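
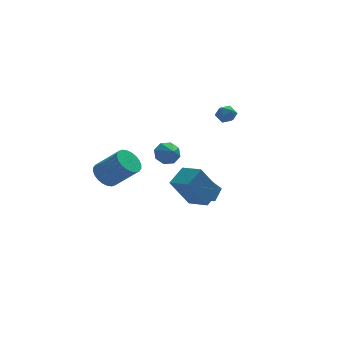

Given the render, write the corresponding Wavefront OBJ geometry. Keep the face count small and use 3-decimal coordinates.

v 1.963 -1.538 -0.609
v 1.171 -1.777 0.367
v 1.13 -0.494 -1.029
v 0.338 -0.733 -0.052
v 2.502 -0.867 -0.008
v 1.71 -1.106 0.969
v 1.669 0.177 -0.427
v 0.877 -0.062 0.549
v 0.799 -4.647 0.929
v -0.332 -4.833 2.783
v 0.004 -3.518 0.557
v -1.128 -3.705 2.411
v 1.708 -3.795 1.569
v 0.576 -3.982 3.423
v 0.912 -2.667 1.197
v -0.219 -2.853 3.051
v 0.394 4.236 0.472
v 1.165 4.527 0.681
v 0.586 3.284 1.088
v 0.706 4.709 1.105
v 0.065 4.614 1.158
v -0.384 4.297 0.809
v -0.377 3.945 0.262
v 0.082 3.763 -0.162
v 0.723 3.858 -0.215
v 1.172 4.174 0.135
v 3.546 4.314 3.875
v 4.163 4.32 3.513
v 3.517 3.16 3.807
v 4.134 3.166 3.445
v 4.123 3.347 4.137
v 4.142 4.06 4.179
v 3.538 3.42 3.141
v 3.557 4.133 3.183
v 4.158 3.767 3.06
v 4.52 3.722 3.675
v 3.16 3.758 3.645
v 3.522 3.713 4.26
v -3.748 1.87 0.345
v -3.056 2.42 0.027
v -1.779 1.641 1.457
v -2.472 1.09 1.775
v -3.209 2.637 0.281
v -1.932 1.857 1.711
v -3.443 2.736 0.544
v -2.166 1.957 1.975
v -3.725 2.704 0.778
v -2.448 1.924 2.208
v -4.009 2.544 0.945
v -2.732 1.765 2.376
v -4.254 2.282 1.021
v -2.977 1.503 2.452
v -4.423 1.957 0.994
v -3.146 1.178 2.425
v -4.488 1.619 0.868
v -3.211 0.84 2.299
v -4.441 1.319 0.663
v -3.164 0.54 2.093
v -4.288 1.103 0.409
v -3.011 0.323 1.839
v -4.054 1.003 0.145
v -2.777 0.224 1.576
v -3.772 1.036 -0.088
v -2.495 0.256 1.342
v -3.488 1.195 -0.256
v -2.211 0.416 1.175
v -3.243 1.457 -0.332
v -1.966 0.678 1.099
v -3.074 1.782 -0.305
v -1.797 1.003 1.126
v -3.009 2.12 -0.179
v -1.732 1.341 1.252
f 2 4 1
f 5 2 1
f 1 4 3
f 3 5 1
f 2 8 4
f 6 2 5
f 6 8 2
f 4 8 3
f 7 5 3
f 3 8 7
f 7 6 5
f 8 6 7
f 10 12 9
f 13 10 9
f 9 12 11
f 11 13 9
f 10 16 12
f 14 10 13
f 14 16 10
f 12 16 11
f 15 13 11
f 11 16 15
f 15 14 13
f 16 14 15
f 18 17 20
f 18 20 19
f 20 17 21
f 20 21 19
f 21 17 22
f 21 22 19
f 22 17 23
f 22 23 19
f 23 17 24
f 23 24 19
f 24 17 25
f 24 25 19
f 25 17 26
f 25 26 19
f 26 17 18
f 26 18 19
f 27 38 32
f 27 32 28
f 27 28 34
f 27 34 37
f 27 37 38
f 28 32 36
f 32 38 31
f 38 37 29
f 37 34 33
f 34 28 35
f 30 36 31
f 30 31 29
f 30 29 33
f 30 33 35
f 30 35 36
f 31 36 32
f 29 31 38
f 33 29 37
f 35 33 34
f 36 35 28
f 40 39 43
f 40 43 41
f 41 43 44
f 41 44 42
f 43 39 45
f 43 45 44
f 44 45 46
f 44 46 42
f 45 39 47
f 45 47 46
f 46 47 48
f 46 48 42
f 47 39 49
f 47 49 48
f 48 49 50
f 48 50 42
f 49 39 51
f 49 51 50
f 50 51 52
f 50 52 42
f 51 39 53
f 51 53 52
f 52 53 54
f 52 54 42
f 53 39 55
f 53 55 54
f 54 55 56
f 54 56 42
f 55 39 57
f 55 57 56
f 56 57 58
f 56 58 42
f 57 39 59
f 57 59 58
f 58 59 60
f 58 60 42
f 59 39 61
f 59 61 60
f 60 61 62
f 60 62 42
f 61 39 63
f 61 63 62
f 62 63 64
f 62 64 42
f 63 39 65
f 63 65 64
f 64 65 66
f 64 66 42
f 65 39 67
f 65 67 66
f 66 67 68
f 66 68 42
f 67 39 69
f 67 69 68
f 68 69 70
f 68 70 42
f 69 39 71
f 69 71 70
f 70 71 72
f 70 72 42
f 71 39 40
f 71 40 72
f 72 40 41
f 72 41 42



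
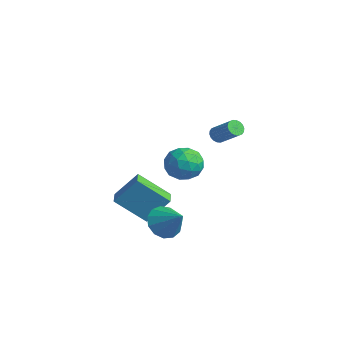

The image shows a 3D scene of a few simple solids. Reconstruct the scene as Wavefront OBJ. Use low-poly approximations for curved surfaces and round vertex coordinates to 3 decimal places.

v 2.833 -0.454 2.526
v 3.132 -0.72 2.227
v 4.285 -0.493 3.175
v 3.987 -0.226 3.474
v 3.156 -0.513 2.148
v 4.309 -0.286 3.096
v 3.115 -0.295 2.145
v 4.269 -0.067 3.093
v 3.019 -0.107 2.217
v 4.172 0.12 3.165
v 2.886 0.011 2.35
v 4.039 0.239 3.298
v 2.743 0.038 2.518
v 3.896 0.265 3.466
v 2.617 -0.033 2.688
v 3.771 0.195 3.636
v 2.535 -0.187 2.825
v 3.688 0.04 3.773
v 2.511 -0.394 2.904
v 3.664 -0.167 3.852
v 2.551 -0.613 2.907
v 3.705 -0.385 3.855
v 2.648 -0.8 2.835
v 3.801 -0.573 3.783
v 2.781 -0.919 2.702
v 3.934 -0.691 3.65
v 2.924 -0.945 2.534
v 4.077 -0.718 3.482
v 3.049 -0.875 2.364
v 4.203 -0.647 3.312
v 3.26 -3.973 -2.248
v 3.717 -3.376 -2.923
v 4.52 -3.787 -1.232
v 3.402 -3.035 -2.595
v 3.041 -2.991 -2.157
v 2.751 -3.259 -1.747
v 2.621 -3.753 -1.497
v 2.695 -4.317 -1.485
v 2.948 -4.772 -1.716
v 3.3 -4.973 -2.116
v 3.639 -4.856 -2.557
v 3.858 -4.459 -2.901
v 3.887 -3.907 -3.038
v -1.478 1.895 -2.038
v -0.76 1.05 -1.792
v -2.74 0.67 -2.568
v -2.022 -0.175 -2.322
v -2.47 0.45 -1.487
v -1.69 1.208 -1.159
v -1.81 0.512 -3.201
v -1.03 1.27 -2.873
v -0.966 0.195 -2.511
v -1.373 0.157 -1.452
v -2.127 1.563 -2.908
v -2.534 1.525 -1.849
v -1.008 1.58 -1.868
v -2.492 0.14 -2.492
v -2.755 0.507 -2.001
v -2.333 0.011 -1.856
v -1.554 1.673 -1.496
v -1.133 1.176 -1.352
v -2.138 0.824 -1.173
v -2.367 0.544 -3.008
v -1.946 0.047 -2.864
v -1.167 1.709 -2.504
v -0.745 1.213 -2.359
v -1.362 0.896 -3.187
v -0.707 0.581 -2.147
v -1.449 -0.139 -2.458
v -1.324 0.265 -2.974
v -0.866 0.71 -2.782
v -0.947 0.559 -1.524
v -1.689 -0.162 -1.836
v -1.952 0.206 -1.345
v -1.493 0.651 -1.152
v -1.068 0.056 -1.946
v -1.811 1.882 -2.524
v -2.553 1.161 -2.836
v -2.007 1.069 -3.208
v -1.548 1.514 -3.015
v -2.051 1.859 -1.902
v -2.793 1.139 -2.213
v -2.634 1.01 -1.578
v -2.176 1.455 -1.386
v -2.432 1.664 -2.414
v -0.892 -2.082 -4.524
v -2.018 -3.324 -3.131
v -0.306 -1.026 -3.11
v -1.432 -2.268 -1.716
v -0.048 -2.712 -4.404
v -1.174 -3.954 -3.01
v 0.538 -1.656 -2.989
v -0.588 -2.898 -1.596
f 2 1 5
f 2 5 3
f 3 5 6
f 3 6 4
f 5 1 7
f 5 7 6
f 6 7 8
f 6 8 4
f 7 1 9
f 7 9 8
f 8 9 10
f 8 10 4
f 9 1 11
f 9 11 10
f 10 11 12
f 10 12 4
f 11 1 13
f 11 13 12
f 12 13 14
f 12 14 4
f 13 1 15
f 13 15 14
f 14 15 16
f 14 16 4
f 15 1 17
f 15 17 16
f 16 17 18
f 16 18 4
f 17 1 19
f 17 19 18
f 18 19 20
f 18 20 4
f 19 1 21
f 19 21 20
f 20 21 22
f 20 22 4
f 21 1 23
f 21 23 22
f 22 23 24
f 22 24 4
f 23 1 25
f 23 25 24
f 24 25 26
f 24 26 4
f 25 1 27
f 25 27 26
f 26 27 28
f 26 28 4
f 27 1 29
f 27 29 28
f 28 29 30
f 28 30 4
f 29 1 2
f 29 2 30
f 30 2 3
f 30 3 4
f 32 31 34
f 32 34 33
f 34 31 35
f 34 35 33
f 35 31 36
f 35 36 33
f 36 31 37
f 36 37 33
f 37 31 38
f 37 38 33
f 38 31 39
f 38 39 33
f 39 31 40
f 39 40 33
f 40 31 41
f 40 41 33
f 41 31 42
f 41 42 33
f 42 31 43
f 42 43 33
f 43 31 32
f 43 32 33
f 44 81 60
f 81 55 84
f 60 84 49
f 81 84 60
f 44 60 56
f 60 49 61
f 56 61 45
f 60 61 56
f 44 56 65
f 56 45 66
f 65 66 51
f 56 66 65
f 44 65 77
f 65 51 80
f 77 80 54
f 65 80 77
f 44 77 81
f 77 54 85
f 81 85 55
f 77 85 81
f 45 61 72
f 61 49 75
f 72 75 53
f 61 75 72
f 49 84 62
f 84 55 83
f 62 83 48
f 84 83 62
f 55 85 82
f 85 54 78
f 82 78 46
f 85 78 82
f 54 80 79
f 80 51 67
f 79 67 50
f 80 67 79
f 51 66 71
f 66 45 68
f 71 68 52
f 66 68 71
f 47 73 59
f 73 53 74
f 59 74 48
f 73 74 59
f 47 59 57
f 59 48 58
f 57 58 46
f 59 58 57
f 47 57 64
f 57 46 63
f 64 63 50
f 57 63 64
f 47 64 69
f 64 50 70
f 69 70 52
f 64 70 69
f 47 69 73
f 69 52 76
f 73 76 53
f 69 76 73
f 48 74 62
f 74 53 75
f 62 75 49
f 74 75 62
f 46 58 82
f 58 48 83
f 82 83 55
f 58 83 82
f 50 63 79
f 63 46 78
f 79 78 54
f 63 78 79
f 52 70 71
f 70 50 67
f 71 67 51
f 70 67 71
f 53 76 72
f 76 52 68
f 72 68 45
f 76 68 72
f 87 89 86
f 90 87 86
f 86 89 88
f 88 90 86
f 87 93 89
f 91 87 90
f 91 93 87
f 89 93 88
f 92 90 88
f 88 93 92
f 92 91 90
f 93 91 92



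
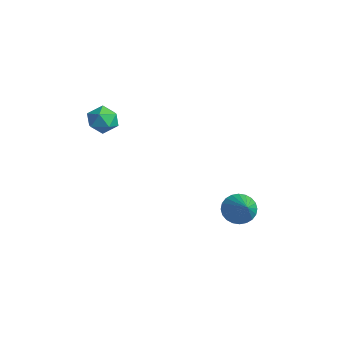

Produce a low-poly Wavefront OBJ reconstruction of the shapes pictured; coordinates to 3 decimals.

v -3.808 -2.95 2.727
v -3.378 -2.743 2.112
v -2.782 -3.417 3.288
v -2.352 -3.21 2.673
v -2.653 -2.664 3.138
v -3.287 -2.375 2.792
v -2.873 -3.785 2.608
v -3.507 -3.496 2.262
v -2.8 -3.26 2.039
v -2.664 -2.567 2.366
v -3.496 -3.593 3.034
v -3.36 -2.9 3.361
v -0.094 1.911 -3.147
v 0.333 1.652 -3.785
v 1.174 1.449 -2.113
v 0.427 1.953 -3.766
v 0.442 2.247 -3.653
v 0.376 2.491 -3.463
v 0.238 2.646 -3.225
v 0.05 2.69 -2.975
v -0.161 2.614 -2.751
v -0.36 2.432 -2.588
v -0.52 2.171 -2.509
v -0.614 1.87 -2.528
v -0.629 1.575 -2.641
v -0.563 1.332 -2.832
v -0.425 1.176 -3.07
v -0.237 1.133 -3.32
v -0.027 1.208 -3.544
v 0.173 1.39 -3.707
f 1 12 6
f 1 6 2
f 1 2 8
f 1 8 11
f 1 11 12
f 2 6 10
f 6 12 5
f 12 11 3
f 11 8 7
f 8 2 9
f 4 10 5
f 4 5 3
f 4 3 7
f 4 7 9
f 4 9 10
f 5 10 6
f 3 5 12
f 7 3 11
f 9 7 8
f 10 9 2
f 14 13 16
f 14 16 15
f 16 13 17
f 16 17 15
f 17 13 18
f 17 18 15
f 18 13 19
f 18 19 15
f 19 13 20
f 19 20 15
f 20 13 21
f 20 21 15
f 21 13 22
f 21 22 15
f 22 13 23
f 22 23 15
f 23 13 24
f 23 24 15
f 24 13 25
f 24 25 15
f 25 13 26
f 25 26 15
f 26 13 27
f 26 27 15
f 27 13 28
f 27 28 15
f 28 13 29
f 28 29 15
f 29 13 30
f 29 30 15
f 30 13 14
f 30 14 15



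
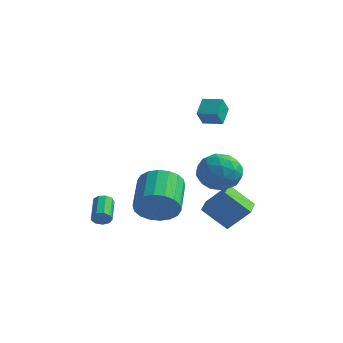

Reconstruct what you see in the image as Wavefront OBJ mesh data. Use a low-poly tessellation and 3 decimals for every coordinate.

v 1.888 2.773 1.212
v 2.811 2.842 0.519
v 1.269 1.298 0.241
v 2.192 1.367 -0.452
v 2.319 1.041 0.651
v 2.702 1.953 1.251
v 1.378 2.187 -0.491
v 1.761 3.099 0.109
v 2.497 2.48 -0.533
v 3.078 1.771 0.172
v 1.002 2.369 0.588
v 1.583 1.66 1.293
v 2.404 2.937 0.951
v 1.676 1.203 -0.191
v 1.751 1.012 0.457
v 2.294 1.052 0.05
v 2.339 2.414 1.381
v 2.882 2.455 0.974
v 2.593 1.396 1.051
v 1.198 1.685 -0.214
v 1.741 1.726 -0.621
v 1.786 3.088 0.71
v 2.329 3.128 0.303
v 1.487 2.744 -0.291
v 2.762 2.764 -0.075
v 2.398 1.897 -0.646
v 1.92 2.38 -0.669
v 2.144 2.916 -0.316
v 3.104 2.348 0.34
v 2.74 1.481 -0.231
v 2.814 1.29 0.417
v 3.039 1.825 0.77
v 2.919 2.135 -0.279
v 1.34 2.659 0.991
v 0.976 1.792 0.42
v 1.041 2.315 -0.01
v 1.266 2.85 0.343
v 1.682 2.243 1.406
v 1.318 1.376 0.835
v 1.936 1.224 1.076
v 2.16 1.76 1.429
v 1.161 2.005 1.039
v 1.729 -2.381 -0.532
v 2.287 -2.574 0.36
v 1.428 -1.052 1.225
v 0.871 -0.859 0.332
v 2.571 -2.277 0.12
v 1.713 -0.755 0.985
v 2.689 -2.001 -0.25
v 1.83 -0.478 0.615
v 2.616 -1.8 -0.675
v 1.758 -0.278 0.189
v 2.368 -1.714 -1.073
v 1.51 -0.192 -0.208
v 1.993 -1.761 -1.363
v 1.135 -0.238 -0.498
v 1.567 -1.93 -1.489
v 0.708 -0.407 -0.624
v 1.172 -2.188 -1.425
v 0.313 -0.666 -0.56
v 0.887 -2.485 -1.185
v 0.029 -0.963 -0.32
v 0.77 -2.762 -0.815
v -0.089 -1.239 0.05
v 0.842 -2.962 -0.389
v -0.016 -1.44 0.475
v 1.09 -3.048 0.008
v 0.232 -1.526 0.873
v 1.465 -3.002 0.298
v 0.607 -1.479 1.163
v 1.892 -2.833 0.424
v 1.033 -1.31 1.289
v 0.146 3.481 2.69
v 0.216 2.876 3.47
v -0.098 4.326 3.368
v -0.029 3.72 4.148
v 1.129 3.7 2.772
v 1.198 3.094 3.552
v 0.884 4.544 3.45
v 0.954 3.939 4.23
v 3.093 1.136 -2.676
v 2.018 0.619 -1.55
v 2.548 2.294 -2.664
v 1.474 1.778 -1.538
v 4.066 1.582 -1.542
v 2.992 1.066 -0.416
v 3.522 2.741 -1.53
v 2.447 2.224 -0.404
v -1.833 -1.724 -2.223
v -1.421 -1.601 -1.968
v -2.115 -0.533 -1.362
v -2.527 -0.656 -1.617
v -1.427 -1.435 -2.267
v -2.121 -0.368 -1.661
v -1.624 -1.404 -2.546
v -2.317 -0.337 -1.939
v -1.918 -1.523 -2.673
v -2.612 -0.456 -2.067
v -2.173 -1.736 -2.59
v -2.866 -0.668 -1.984
v -2.268 -1.943 -2.336
v -2.962 -0.876 -1.729
v -2.161 -2.047 -2.028
v -2.854 -0.98 -1.422
v -1.899 -2 -1.812
v -2.593 -0.933 -1.206
v -1.607 -1.824 -1.789
v -2.301 -0.757 -1.182
f 1 38 17
f 38 12 41
f 17 41 6
f 38 41 17
f 1 17 13
f 17 6 18
f 13 18 2
f 17 18 13
f 1 13 22
f 13 2 23
f 22 23 8
f 13 23 22
f 1 22 34
f 22 8 37
f 34 37 11
f 22 37 34
f 1 34 38
f 34 11 42
f 38 42 12
f 34 42 38
f 2 18 29
f 18 6 32
f 29 32 10
f 18 32 29
f 6 41 19
f 41 12 40
f 19 40 5
f 41 40 19
f 12 42 39
f 42 11 35
f 39 35 3
f 42 35 39
f 11 37 36
f 37 8 24
f 36 24 7
f 37 24 36
f 8 23 28
f 23 2 25
f 28 25 9
f 23 25 28
f 4 30 16
f 30 10 31
f 16 31 5
f 30 31 16
f 4 16 14
f 16 5 15
f 14 15 3
f 16 15 14
f 4 14 21
f 14 3 20
f 21 20 7
f 14 20 21
f 4 21 26
f 21 7 27
f 26 27 9
f 21 27 26
f 4 26 30
f 26 9 33
f 30 33 10
f 26 33 30
f 5 31 19
f 31 10 32
f 19 32 6
f 31 32 19
f 3 15 39
f 15 5 40
f 39 40 12
f 15 40 39
f 7 20 36
f 20 3 35
f 36 35 11
f 20 35 36
f 9 27 28
f 27 7 24
f 28 24 8
f 27 24 28
f 10 33 29
f 33 9 25
f 29 25 2
f 33 25 29
f 44 43 47
f 44 47 45
f 45 47 48
f 45 48 46
f 47 43 49
f 47 49 48
f 48 49 50
f 48 50 46
f 49 43 51
f 49 51 50
f 50 51 52
f 50 52 46
f 51 43 53
f 51 53 52
f 52 53 54
f 52 54 46
f 53 43 55
f 53 55 54
f 54 55 56
f 54 56 46
f 55 43 57
f 55 57 56
f 56 57 58
f 56 58 46
f 57 43 59
f 57 59 58
f 58 59 60
f 58 60 46
f 59 43 61
f 59 61 60
f 60 61 62
f 60 62 46
f 61 43 63
f 61 63 62
f 62 63 64
f 62 64 46
f 63 43 65
f 63 65 64
f 64 65 66
f 64 66 46
f 65 43 67
f 65 67 66
f 66 67 68
f 66 68 46
f 67 43 69
f 67 69 68
f 68 69 70
f 68 70 46
f 69 43 71
f 69 71 70
f 70 71 72
f 70 72 46
f 71 43 44
f 71 44 72
f 72 44 45
f 72 45 46
f 74 76 73
f 77 74 73
f 73 76 75
f 75 77 73
f 74 80 76
f 78 74 77
f 78 80 74
f 76 80 75
f 79 77 75
f 75 80 79
f 79 78 77
f 80 78 79
f 82 84 81
f 85 82 81
f 81 84 83
f 83 85 81
f 82 88 84
f 86 82 85
f 86 88 82
f 84 88 83
f 87 85 83
f 83 88 87
f 87 86 85
f 88 86 87
f 90 89 93
f 90 93 91
f 91 93 94
f 91 94 92
f 93 89 95
f 93 95 94
f 94 95 96
f 94 96 92
f 95 89 97
f 95 97 96
f 96 97 98
f 96 98 92
f 97 89 99
f 97 99 98
f 98 99 100
f 98 100 92
f 99 89 101
f 99 101 100
f 100 101 102
f 100 102 92
f 101 89 103
f 101 103 102
f 102 103 104
f 102 104 92
f 103 89 105
f 103 105 104
f 104 105 106
f 104 106 92
f 105 89 107
f 105 107 106
f 106 107 108
f 106 108 92
f 107 89 90
f 107 90 108
f 108 90 91
f 108 91 92



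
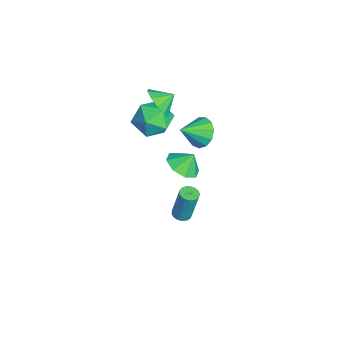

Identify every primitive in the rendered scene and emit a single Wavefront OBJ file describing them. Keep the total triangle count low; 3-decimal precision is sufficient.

v 3.928 -0.675 3.383
v 4.574 -0.069 3.011
v 3.892 -0.125 4.217
v 3.883 0.125 2.854
v 3.218 -0.149 3.006
v 2.969 -0.731 3.379
v 3.282 -1.28 3.754
v 3.972 -1.475 3.911
v 4.637 -1.201 3.759
v 4.886 -0.619 3.386
v -2.369 0.754 -0.34
v -1.458 0.974 -0.624
v -1.831 -0.394 0.5
v -1.552 1.265 -0.164
v -1.906 1.394 0.239
v -2.407 1.32 0.459
v -2.896 1.066 0.425
v -3.218 0.713 0.149
v -3.27 0.372 -0.283
v -3.036 0.153 -0.733
v -2.591 0.125 -1.058
v -2.075 0.296 -1.154
v -1.652 0.612 -0.993
v 0.719 -0.475 -4.236
v 1.013 -0.036 -4.351
v 1.215 0.353 -2.338
v 0.921 -0.085 -2.224
v 0.771 0.052 -4.343
v 0.972 0.441 -2.331
v 0.516 0.02 -4.312
v 0.717 0.409 -2.299
v 0.308 -0.125 -4.263
v 0.51 0.264 -2.25
v 0.194 -0.351 -4.208
v 0.396 0.038 -2.195
v 0.201 -0.605 -4.159
v 0.402 -0.216 -2.147
v 0.326 -0.829 -4.129
v 0.528 -0.44 -2.116
v 0.541 -0.972 -4.123
v 0.743 -0.582 -2.11
v 0.798 -1.001 -4.143
v 0.999 -0.611 -2.13
v 1.036 -0.909 -4.184
v 1.237 -0.52 -2.171
v 1.201 -0.718 -4.238
v 1.403 -0.329 -2.225
v 1.257 -0.471 -4.291
v 1.458 -0.082 -2.278
v 1.189 -0.225 -4.332
v 1.39 0.164 -2.319
v -2.209 -1.186 -0.036
v -1.502 -1.108 0.968
v -3.418 -2.452 0.912
v -2.711 -2.374 1.916
v -3.38 -1.406 1.558
v -2.633 -0.623 0.973
v -2.287 -2.937 0.907
v -1.54 -2.154 0.322
v -1.551 -2.191 1.551
v -2.226 -1.244 1.954
v -2.694 -2.316 -0.074
v -3.369 -1.369 0.329
v -1.785 -1.532 2.921
v -1.081 -1.065 2.386
v -1.995 -0.668 3.399
v -1.615 -1.023 2.077
v -2.213 -1.176 2.09
v -2.648 -1.465 2.42
v -2.754 -1.779 2.942
v -2.489 -1.999 3.455
v -1.956 -2.041 3.764
v -1.357 -1.888 3.751
v -0.922 -1.6 3.421
v -0.816 -1.285 2.899
f 2 1 4
f 2 4 3
f 4 1 5
f 4 5 3
f 5 1 6
f 5 6 3
f 6 1 7
f 6 7 3
f 7 1 8
f 7 8 3
f 8 1 9
f 8 9 3
f 9 1 10
f 9 10 3
f 10 1 2
f 10 2 3
f 12 11 14
f 12 14 13
f 14 11 15
f 14 15 13
f 15 11 16
f 15 16 13
f 16 11 17
f 16 17 13
f 17 11 18
f 17 18 13
f 18 11 19
f 18 19 13
f 19 11 20
f 19 20 13
f 20 11 21
f 20 21 13
f 21 11 22
f 21 22 13
f 22 11 23
f 22 23 13
f 23 11 12
f 23 12 13
f 25 24 28
f 25 28 26
f 26 28 29
f 26 29 27
f 28 24 30
f 28 30 29
f 29 30 31
f 29 31 27
f 30 24 32
f 30 32 31
f 31 32 33
f 31 33 27
f 32 24 34
f 32 34 33
f 33 34 35
f 33 35 27
f 34 24 36
f 34 36 35
f 35 36 37
f 35 37 27
f 36 24 38
f 36 38 37
f 37 38 39
f 37 39 27
f 38 24 40
f 38 40 39
f 39 40 41
f 39 41 27
f 40 24 42
f 40 42 41
f 41 42 43
f 41 43 27
f 42 24 44
f 42 44 43
f 43 44 45
f 43 45 27
f 44 24 46
f 44 46 45
f 45 46 47
f 45 47 27
f 46 24 48
f 46 48 47
f 47 48 49
f 47 49 27
f 48 24 50
f 48 50 49
f 49 50 51
f 49 51 27
f 50 24 25
f 50 25 51
f 51 25 26
f 51 26 27
f 52 63 57
f 52 57 53
f 52 53 59
f 52 59 62
f 52 62 63
f 53 57 61
f 57 63 56
f 63 62 54
f 62 59 58
f 59 53 60
f 55 61 56
f 55 56 54
f 55 54 58
f 55 58 60
f 55 60 61
f 56 61 57
f 54 56 63
f 58 54 62
f 60 58 59
f 61 60 53
f 65 64 67
f 65 67 66
f 67 64 68
f 67 68 66
f 68 64 69
f 68 69 66
f 69 64 70
f 69 70 66
f 70 64 71
f 70 71 66
f 71 64 72
f 71 72 66
f 72 64 73
f 72 73 66
f 73 64 74
f 73 74 66
f 74 64 75
f 74 75 66
f 75 64 65
f 75 65 66



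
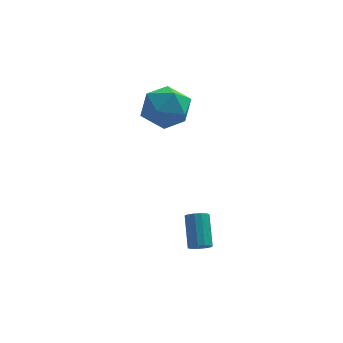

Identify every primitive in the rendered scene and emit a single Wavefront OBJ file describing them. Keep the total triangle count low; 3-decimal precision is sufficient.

v -2.462 -0.542 -2.344
v -2.272 -0.847 -1.996
v -2.389 0.297 -0.928
v -2.578 0.602 -1.276
v -2.053 -0.715 -2.114
v -2.169 0.43 -1.046
v -1.963 -0.528 -2.305
v -2.08 0.617 -1.237
v -2.032 -0.345 -2.508
v -2.149 0.799 -1.44
v -2.237 -0.225 -2.659
v -2.354 0.919 -1.591
v -2.514 -0.206 -2.71
v -2.631 0.939 -1.642
v -2.774 -0.293 -2.645
v -2.891 0.851 -1.577
v -2.934 -0.46 -2.484
v -3.051 0.685 -1.416
v -2.945 -0.652 -2.279
v -3.062 0.492 -1.211
v -2.802 -0.81 -2.094
v -2.919 0.335 -1.026
v -2.551 -0.883 -1.989
v -2.668 0.262 -0.921
v -3.75 4.675 3.732
v -2.789 4.157 3.291
v -4.851 3.503 2.709
v -3.89 2.985 2.268
v -4.165 2.844 3.405
v -3.485 3.569 4.036
v -4.155 4.091 1.964
v -3.475 4.816 2.595
v -3.039 3.796 2.198
v -3.045 3.026 3.088
v -4.595 4.634 2.912
v -4.601 3.864 3.802
f 2 1 5
f 2 5 3
f 3 5 6
f 3 6 4
f 5 1 7
f 5 7 6
f 6 7 8
f 6 8 4
f 7 1 9
f 7 9 8
f 8 9 10
f 8 10 4
f 9 1 11
f 9 11 10
f 10 11 12
f 10 12 4
f 11 1 13
f 11 13 12
f 12 13 14
f 12 14 4
f 13 1 15
f 13 15 14
f 14 15 16
f 14 16 4
f 15 1 17
f 15 17 16
f 16 17 18
f 16 18 4
f 17 1 19
f 17 19 18
f 18 19 20
f 18 20 4
f 19 1 21
f 19 21 20
f 20 21 22
f 20 22 4
f 21 1 23
f 21 23 22
f 22 23 24
f 22 24 4
f 23 1 2
f 23 2 24
f 24 2 3
f 24 3 4
f 25 36 30
f 25 30 26
f 25 26 32
f 25 32 35
f 25 35 36
f 26 30 34
f 30 36 29
f 36 35 27
f 35 32 31
f 32 26 33
f 28 34 29
f 28 29 27
f 28 27 31
f 28 31 33
f 28 33 34
f 29 34 30
f 27 29 36
f 31 27 35
f 33 31 32
f 34 33 26



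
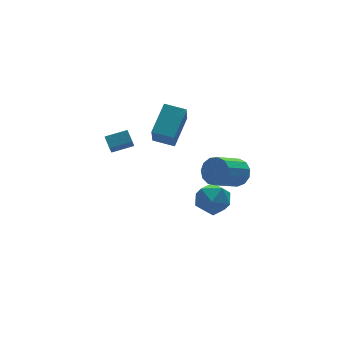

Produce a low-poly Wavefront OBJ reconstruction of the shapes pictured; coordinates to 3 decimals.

v 0.096 3.695 -1.22
v -0.41 2.86 0.256
v 1.532 4.838 -0.08
v 1.026 4.003 1.396
v 1.014 2.757 -1.436
v 0.508 1.922 0.04
v 2.45 3.9 -0.296
v 1.944 3.065 1.18
v -1.81 2.497 0.205
v -1.732 3.216 0.67
v -3.047 2.849 -0.133
v -2.97 3.568 0.333
v -1.43 3.012 -0.653
v -1.353 3.731 -0.187
v -2.668 3.364 -0.99
v -2.59 4.083 -0.525
v 1.564 -3.067 0.147
v 2.055 -3.65 0.644
v 0.447 -4.096 1.71
v -0.044 -3.513 1.213
v 2.086 -3.197 0.881
v 0.478 -3.642 1.947
v 1.952 -2.702 0.885
v 0.343 -3.147 1.951
v 1.694 -2.323 0.655
v 0.086 -2.769 1.72
v 1.395 -2.181 0.263
v -0.213 -2.626 1.329
v 1.15 -2.32 -0.165
v -0.458 -2.765 0.9
v 1.036 -2.696 -0.494
v -0.572 -3.142 0.571
v 1.09 -3.19 -0.62
v -0.518 -3.636 0.446
v 1.294 -3.646 -0.502
v -0.314 -4.091 0.564
v 1.584 -3.917 -0.177
v -0.024 -4.363 0.888
v 1.868 -3.919 0.25
v 0.26 -4.364 1.315
v -0.127 -1.619 -3.005
v 0.41 -1.298 -2.02
v 1.55 -1.922 -3.82
v 2.087 -1.601 -2.835
v 1.483 -2.599 -2.872
v 0.447 -2.412 -2.368
v 1.513 -0.808 -3.472
v 0.477 -0.621 -2.968
v 1.424 -0.797 -2.308
v 1.405 -1.903 -1.937
v 0.555 -1.317 -3.903
v 0.536 -2.423 -3.532
f 2 4 1
f 5 2 1
f 1 4 3
f 3 5 1
f 2 8 4
f 6 2 5
f 6 8 2
f 4 8 3
f 7 5 3
f 3 8 7
f 7 6 5
f 8 6 7
f 10 12 9
f 13 10 9
f 9 12 11
f 11 13 9
f 10 16 12
f 14 10 13
f 14 16 10
f 12 16 11
f 15 13 11
f 11 16 15
f 15 14 13
f 16 14 15
f 18 17 21
f 18 21 19
f 19 21 22
f 19 22 20
f 21 17 23
f 21 23 22
f 22 23 24
f 22 24 20
f 23 17 25
f 23 25 24
f 24 25 26
f 24 26 20
f 25 17 27
f 25 27 26
f 26 27 28
f 26 28 20
f 27 17 29
f 27 29 28
f 28 29 30
f 28 30 20
f 29 17 31
f 29 31 30
f 30 31 32
f 30 32 20
f 31 17 33
f 31 33 32
f 32 33 34
f 32 34 20
f 33 17 35
f 33 35 34
f 34 35 36
f 34 36 20
f 35 17 37
f 35 37 36
f 36 37 38
f 36 38 20
f 37 17 39
f 37 39 38
f 38 39 40
f 38 40 20
f 39 17 18
f 39 18 40
f 40 18 19
f 40 19 20
f 41 52 46
f 41 46 42
f 41 42 48
f 41 48 51
f 41 51 52
f 42 46 50
f 46 52 45
f 52 51 43
f 51 48 47
f 48 42 49
f 44 50 45
f 44 45 43
f 44 43 47
f 44 47 49
f 44 49 50
f 45 50 46
f 43 45 52
f 47 43 51
f 49 47 48
f 50 49 42



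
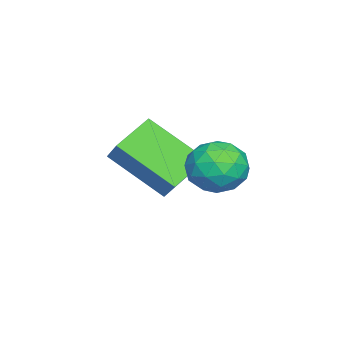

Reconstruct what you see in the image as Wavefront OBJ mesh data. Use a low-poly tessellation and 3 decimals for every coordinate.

v -0.305 2.272 2.516
v 0.199 2.867 2.974
v -0.019 1.253 3.526
v 0.485 1.848 3.984
v -0.412 1.954 3.94
v -0.589 2.584 3.315
v 0.769 1.536 3.185
v 0.592 2.166 2.56
v 0.862 2.413 3.387
v 0.132 2.671 3.854
v 0.048 1.449 2.646
v -0.682 1.707 3.113
v -0.078 2.659 2.656
v 0.258 1.461 3.844
v -0.269 1.523 3.818
v 0.027 1.873 4.087
v -0.541 2.492 2.857
v -0.245 2.842 3.126
v -0.604 2.306 3.694
v 0.425 1.278 3.374
v 0.721 1.628 3.643
v 0.153 2.247 2.413
v 0.449 2.597 2.682
v 0.784 1.814 2.806
v 0.608 2.742 3.168
v 0.776 2.143 3.762
v 0.943 1.959 3.292
v 0.839 2.329 2.925
v 0.179 2.893 3.443
v 0.347 2.295 4.037
v -0.18 2.357 4.01
v -0.284 2.727 3.643
v 0.569 2.626 3.686
v -0.167 1.825 2.463
v 0.001 1.227 3.057
v 0.464 1.393 2.857
v 0.36 1.763 2.49
v -0.596 1.977 2.738
v -0.428 1.378 3.332
v -0.659 1.791 3.575
v -0.763 2.161 3.208
v -0.389 1.494 2.814
v -3.338 -0.964 2.66
v -2.464 -0.44 3.561
v -3.071 0.731 1.416
v -2.198 1.255 2.317
v -2.302 -1.595 2.023
v -1.429 -1.071 2.924
v -2.036 0.1 0.779
v -1.162 0.624 1.68
f 1 38 17
f 38 12 41
f 17 41 6
f 38 41 17
f 1 17 13
f 17 6 18
f 13 18 2
f 17 18 13
f 1 13 22
f 13 2 23
f 22 23 8
f 13 23 22
f 1 22 34
f 22 8 37
f 34 37 11
f 22 37 34
f 1 34 38
f 34 11 42
f 38 42 12
f 34 42 38
f 2 18 29
f 18 6 32
f 29 32 10
f 18 32 29
f 6 41 19
f 41 12 40
f 19 40 5
f 41 40 19
f 12 42 39
f 42 11 35
f 39 35 3
f 42 35 39
f 11 37 36
f 37 8 24
f 36 24 7
f 37 24 36
f 8 23 28
f 23 2 25
f 28 25 9
f 23 25 28
f 4 30 16
f 30 10 31
f 16 31 5
f 30 31 16
f 4 16 14
f 16 5 15
f 14 15 3
f 16 15 14
f 4 14 21
f 14 3 20
f 21 20 7
f 14 20 21
f 4 21 26
f 21 7 27
f 26 27 9
f 21 27 26
f 4 26 30
f 26 9 33
f 30 33 10
f 26 33 30
f 5 31 19
f 31 10 32
f 19 32 6
f 31 32 19
f 3 15 39
f 15 5 40
f 39 40 12
f 15 40 39
f 7 20 36
f 20 3 35
f 36 35 11
f 20 35 36
f 9 27 28
f 27 7 24
f 28 24 8
f 27 24 28
f 10 33 29
f 33 9 25
f 29 25 2
f 33 25 29
f 44 46 43
f 47 44 43
f 43 46 45
f 45 47 43
f 44 50 46
f 48 44 47
f 48 50 44
f 46 50 45
f 49 47 45
f 45 50 49
f 49 48 47
f 50 48 49



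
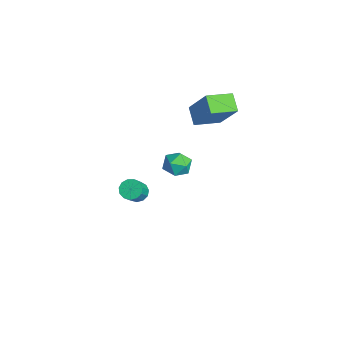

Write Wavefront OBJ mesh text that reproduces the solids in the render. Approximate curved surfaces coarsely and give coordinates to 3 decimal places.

v 1.936 -2.767 -0.382
v 2.312 -2.43 -0.456
v 2.979 -2.957 0.527
v 2.604 -3.293 0.602
v 2.132 -2.309 -0.269
v 2.799 -2.836 0.715
v 1.889 -2.333 -0.117
v 2.556 -2.86 0.866
v 1.661 -2.495 -0.049
v 2.328 -3.022 0.934
v 1.521 -2.743 -0.087
v 2.188 -3.27 0.896
v 1.513 -2.998 -0.219
v 2.18 -3.525 0.765
v 1.639 -3.18 -0.402
v 2.306 -3.707 0.582
v 1.86 -3.231 -0.578
v 2.527 -3.758 0.405
v 2.105 -3.134 -0.693
v 2.772 -3.661 0.291
v 2.297 -2.92 -0.708
v 2.964 -3.447 0.275
v 2.374 -2.658 -0.62
v 3.041 -3.185 0.363
v -2.808 1.78 -1.46
v -3.648 1.883 -0.927
v -2.834 3.097 -1.755
v -3.674 3.2 -1.223
v -1.746 2.16 0.143
v -2.586 2.263 0.675
v -1.772 3.477 -0.153
v -2.612 3.58 0.38
v -2.603 1.22 -4.041
v -2.254 1.462 -3.427
v -2.386 0.078 -3.713
v -2.037 0.32 -3.099
v -2.775 0.405 -3.166
v -2.909 1.111 -3.368
v -1.731 0.429 -3.772
v -1.865 1.135 -3.974
v -1.714 0.974 -3.261
v -2.36 0.959 -2.887
v -2.28 0.581 -4.253
v -2.926 0.566 -3.879
f 2 1 5
f 2 5 3
f 3 5 6
f 3 6 4
f 5 1 7
f 5 7 6
f 6 7 8
f 6 8 4
f 7 1 9
f 7 9 8
f 8 9 10
f 8 10 4
f 9 1 11
f 9 11 10
f 10 11 12
f 10 12 4
f 11 1 13
f 11 13 12
f 12 13 14
f 12 14 4
f 13 1 15
f 13 15 14
f 14 15 16
f 14 16 4
f 15 1 17
f 15 17 16
f 16 17 18
f 16 18 4
f 17 1 19
f 17 19 18
f 18 19 20
f 18 20 4
f 19 1 21
f 19 21 20
f 20 21 22
f 20 22 4
f 21 1 23
f 21 23 22
f 22 23 24
f 22 24 4
f 23 1 2
f 23 2 24
f 24 2 3
f 24 3 4
f 26 28 25
f 29 26 25
f 25 28 27
f 27 29 25
f 26 32 28
f 30 26 29
f 30 32 26
f 28 32 27
f 31 29 27
f 27 32 31
f 31 30 29
f 32 30 31
f 33 44 38
f 33 38 34
f 33 34 40
f 33 40 43
f 33 43 44
f 34 38 42
f 38 44 37
f 44 43 35
f 43 40 39
f 40 34 41
f 36 42 37
f 36 37 35
f 36 35 39
f 36 39 41
f 36 41 42
f 37 42 38
f 35 37 44
f 39 35 43
f 41 39 40
f 42 41 34



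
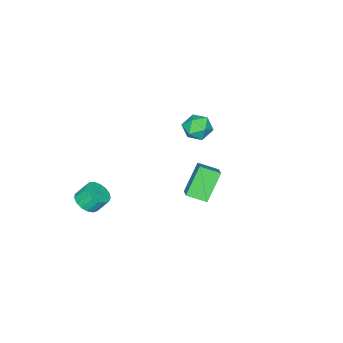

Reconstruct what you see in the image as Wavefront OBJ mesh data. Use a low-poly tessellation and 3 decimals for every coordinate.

v 0.745 3.129 0.644
v 1.515 3.872 1.271
v 0.193 4.041 0.241
v 0.962 4.784 0.867
v 1.898 3.176 -0.827
v 2.667 3.919 -0.201
v 1.345 4.088 -1.231
v 2.115 4.831 -0.604
v -3.207 0.508 -0.636
v -2.628 -0.125 -0.953
v -4.352 -0.335 -1.047
v -3.773 -0.968 -1.364
v -3.839 -0.819 -0.464
v -3.132 -0.298 -0.21
v -3.848 -0.162 -1.79
v -3.141 0.359 -1.536
v -3.024 -0.539 -1.666
v -3.018 -0.945 -0.847
v -3.962 0.485 -1.153
v -3.956 0.079 -0.334
v 3.605 -1.907 -3.376
v 4.136 -2.267 -2.914
v 3.765 -1.772 -2.103
v 3.235 -1.413 -2.564
v 4.312 -1.952 -3.026
v 3.942 -1.457 -2.214
v 4.326 -1.627 -3.218
v 3.956 -1.132 -2.406
v 4.176 -1.365 -3.446
v 3.805 -0.871 -2.634
v 3.894 -1.228 -3.658
v 3.524 -0.734 -2.846
v 3.546 -1.247 -3.805
v 3.176 -0.752 -2.994
v 3.212 -1.417 -3.854
v 2.842 -0.922 -3.043
v 2.968 -1.699 -3.794
v 2.598 -1.204 -2.982
v 2.87 -2.029 -3.637
v 2.499 -1.534 -2.826
v 2.94 -2.331 -3.421
v 2.57 -1.836 -2.609
v 3.163 -2.536 -3.194
v 2.792 -2.041 -2.383
v 3.487 -2.597 -3.009
v 3.116 -2.102 -2.198
v 3.838 -2.5 -2.908
v 3.468 -2.005 -2.097
f 2 4 1
f 5 2 1
f 1 4 3
f 3 5 1
f 2 8 4
f 6 2 5
f 6 8 2
f 4 8 3
f 7 5 3
f 3 8 7
f 7 6 5
f 8 6 7
f 9 20 14
f 9 14 10
f 9 10 16
f 9 16 19
f 9 19 20
f 10 14 18
f 14 20 13
f 20 19 11
f 19 16 15
f 16 10 17
f 12 18 13
f 12 13 11
f 12 11 15
f 12 15 17
f 12 17 18
f 13 18 14
f 11 13 20
f 15 11 19
f 17 15 16
f 18 17 10
f 22 21 25
f 22 25 23
f 23 25 26
f 23 26 24
f 25 21 27
f 25 27 26
f 26 27 28
f 26 28 24
f 27 21 29
f 27 29 28
f 28 29 30
f 28 30 24
f 29 21 31
f 29 31 30
f 30 31 32
f 30 32 24
f 31 21 33
f 31 33 32
f 32 33 34
f 32 34 24
f 33 21 35
f 33 35 34
f 34 35 36
f 34 36 24
f 35 21 37
f 35 37 36
f 36 37 38
f 36 38 24
f 37 21 39
f 37 39 38
f 38 39 40
f 38 40 24
f 39 21 41
f 39 41 40
f 40 41 42
f 40 42 24
f 41 21 43
f 41 43 42
f 42 43 44
f 42 44 24
f 43 21 45
f 43 45 44
f 44 45 46
f 44 46 24
f 45 21 47
f 45 47 46
f 46 47 48
f 46 48 24
f 47 21 22
f 47 22 48
f 48 22 23
f 48 23 24



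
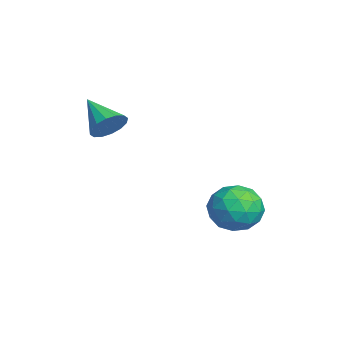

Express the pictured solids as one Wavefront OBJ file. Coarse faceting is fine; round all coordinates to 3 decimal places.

v -1.117 -3.7 -1.213
v -0.755 -3.802 -0.785
v -2.023 -4.2 -0.567
v -0.864 -3.533 -0.73
v -1.041 -3.31 -0.805
v -1.238 -3.19 -0.99
v -1.403 -3.208 -1.234
v -1.491 -3.357 -1.473
v -1.479 -3.599 -1.642
v -1.369 -3.867 -1.696
v -1.193 -4.091 -1.621
v -0.995 -4.211 -1.437
v -0.831 -4.193 -1.193
v -0.743 -4.044 -0.954
v 0.189 -0.188 -4.148
v 0.944 -0.02 -3.945
v 0.176 -1.16 -3.295
v 0.931 -0.992 -3.092
v 0.343 -0.486 -2.899
v 0.351 0.114 -3.426
v 0.769 -1.294 -3.814
v 0.777 -0.694 -4.341
v 1.302 -0.704 -3.738
v 1.039 -0.204 -3.173
v 0.081 -0.976 -4.067
v -0.182 -0.476 -3.502
v 0.568 -0.019 -4.121
v 0.552 -1.161 -3.119
v 0.207 -0.864 -3.005
v 0.65 -0.765 -2.886
v 0.219 0.06 -3.816
v 0.663 0.159 -3.697
v 0.309 -0.115 -3.082
v 0.457 -1.339 -3.543
v 0.901 -1.24 -3.424
v 0.47 -0.415 -4.354
v 0.913 -0.316 -4.235
v 0.811 -1.065 -4.158
v 1.222 -0.322 -3.88
v 1.214 -0.893 -3.379
v 1.119 -1.071 -3.804
v 1.124 -0.718 -4.113
v 1.067 -0.028 -3.548
v 1.059 -0.6 -3.047
v 0.714 -0.302 -2.933
v 0.718 0.051 -3.243
v 1.277 -0.43 -3.427
v 0.061 -0.58 -4.193
v 0.053 -1.152 -3.692
v 0.402 -1.231 -3.997
v 0.406 -0.878 -4.307
v -0.094 -0.287 -3.861
v -0.102 -0.858 -3.36
v -0.004 -0.462 -3.127
v 0.001 -0.109 -3.436
v -0.157 -0.75 -3.813
f 2 1 4
f 2 4 3
f 4 1 5
f 4 5 3
f 5 1 6
f 5 6 3
f 6 1 7
f 6 7 3
f 7 1 8
f 7 8 3
f 8 1 9
f 8 9 3
f 9 1 10
f 9 10 3
f 10 1 11
f 10 11 3
f 11 1 12
f 11 12 3
f 12 1 13
f 12 13 3
f 13 1 14
f 13 14 3
f 14 1 2
f 14 2 3
f 15 52 31
f 52 26 55
f 31 55 20
f 52 55 31
f 15 31 27
f 31 20 32
f 27 32 16
f 31 32 27
f 15 27 36
f 27 16 37
f 36 37 22
f 27 37 36
f 15 36 48
f 36 22 51
f 48 51 25
f 36 51 48
f 15 48 52
f 48 25 56
f 52 56 26
f 48 56 52
f 16 32 43
f 32 20 46
f 43 46 24
f 32 46 43
f 20 55 33
f 55 26 54
f 33 54 19
f 55 54 33
f 26 56 53
f 56 25 49
f 53 49 17
f 56 49 53
f 25 51 50
f 51 22 38
f 50 38 21
f 51 38 50
f 22 37 42
f 37 16 39
f 42 39 23
f 37 39 42
f 18 44 30
f 44 24 45
f 30 45 19
f 44 45 30
f 18 30 28
f 30 19 29
f 28 29 17
f 30 29 28
f 18 28 35
f 28 17 34
f 35 34 21
f 28 34 35
f 18 35 40
f 35 21 41
f 40 41 23
f 35 41 40
f 18 40 44
f 40 23 47
f 44 47 24
f 40 47 44
f 19 45 33
f 45 24 46
f 33 46 20
f 45 46 33
f 17 29 53
f 29 19 54
f 53 54 26
f 29 54 53
f 21 34 50
f 34 17 49
f 50 49 25
f 34 49 50
f 23 41 42
f 41 21 38
f 42 38 22
f 41 38 42
f 24 47 43
f 47 23 39
f 43 39 16
f 47 39 43



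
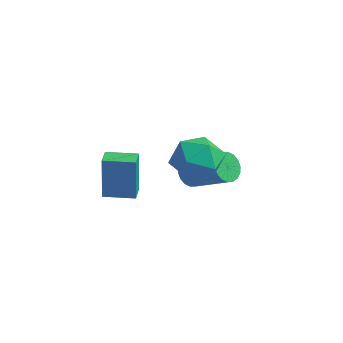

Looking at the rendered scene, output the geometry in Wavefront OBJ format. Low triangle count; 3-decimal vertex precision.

v -0.037 1.209 -1.245
v 0.331 0.984 -1.834
v 1.885 1.665 -1.123
v 1.517 1.891 -0.535
v 0.238 1.284 -1.918
v 1.792 1.965 -1.207
v 0.09 1.569 -1.868
v 1.644 2.25 -1.157
v -0.083 1.783 -1.695
v 1.472 2.464 -0.984
v -0.247 1.883 -1.433
v 1.308 2.564 -0.722
v -0.369 1.85 -1.134
v 1.186 2.531 -0.423
v -0.426 1.69 -0.857
v 1.129 2.371 -0.146
v -0.405 1.435 -0.657
v 1.149 2.116 0.054
v -0.312 1.135 -0.573
v 1.242 1.816 0.138
v -0.164 0.85 -0.623
v 1.39 1.531 0.088
v 0.008 0.636 -0.796
v 1.563 1.317 -0.085
v 0.172 0.536 -1.058
v 1.727 1.217 -0.347
v 0.294 0.569 -1.357
v 1.849 1.25 -0.646
v 0.351 0.729 -1.634
v 1.906 1.41 -0.923
v 1.675 0.804 1.283
v 2.472 1.246 0.623
v 1.708 -0.726 0.297
v 2.505 -0.284 -0.363
v 2.742 -0.553 0.704
v 2.722 0.393 1.313
v 1.458 0.127 -0.393
v 1.438 1.073 0.216
v 2.339 0.828 -0.412
v 3.132 0.407 0.266
v 1.048 0.113 0.654
v 1.841 -0.308 1.332
v -2.469 -1.335 -2.968
v -2.203 -1.463 -0.92
v -3.154 -0.846 -2.849
v -2.888 -0.974 -0.8
v -1.712 -0.266 -3
v -1.446 -0.394 -0.951
v -2.397 0.223 -2.88
v -2.131 0.095 -0.832
f 2 1 5
f 2 5 3
f 3 5 6
f 3 6 4
f 5 1 7
f 5 7 6
f 6 7 8
f 6 8 4
f 7 1 9
f 7 9 8
f 8 9 10
f 8 10 4
f 9 1 11
f 9 11 10
f 10 11 12
f 10 12 4
f 11 1 13
f 11 13 12
f 12 13 14
f 12 14 4
f 13 1 15
f 13 15 14
f 14 15 16
f 14 16 4
f 15 1 17
f 15 17 16
f 16 17 18
f 16 18 4
f 17 1 19
f 17 19 18
f 18 19 20
f 18 20 4
f 19 1 21
f 19 21 20
f 20 21 22
f 20 22 4
f 21 1 23
f 21 23 22
f 22 23 24
f 22 24 4
f 23 1 25
f 23 25 24
f 24 25 26
f 24 26 4
f 25 1 27
f 25 27 26
f 26 27 28
f 26 28 4
f 27 1 29
f 27 29 28
f 28 29 30
f 28 30 4
f 29 1 2
f 29 2 30
f 30 2 3
f 30 3 4
f 31 42 36
f 31 36 32
f 31 32 38
f 31 38 41
f 31 41 42
f 32 36 40
f 36 42 35
f 42 41 33
f 41 38 37
f 38 32 39
f 34 40 35
f 34 35 33
f 34 33 37
f 34 37 39
f 34 39 40
f 35 40 36
f 33 35 42
f 37 33 41
f 39 37 38
f 40 39 32
f 44 46 43
f 47 44 43
f 43 46 45
f 45 47 43
f 44 50 46
f 48 44 47
f 48 50 44
f 46 50 45
f 49 47 45
f 45 50 49
f 49 48 47
f 50 48 49



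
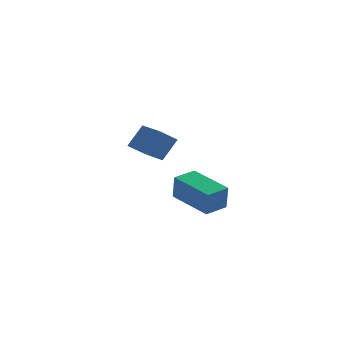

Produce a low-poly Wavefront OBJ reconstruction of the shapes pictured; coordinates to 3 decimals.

v 4.105 -3.893 -1.268
v 4.152 -4.124 -0.307
v 3.02 -2.647 -0.917
v 3.066 -2.877 0.045
v 4.794 -3.323 -1.165
v 4.84 -3.553 -0.203
v 3.708 -2.076 -0.813
v 3.755 -2.307 0.148
v 2.7 0.168 -0.225
v 2.052 -0.125 0.293
v 2.114 1.291 -0.322
v 1.466 0.998 0.196
v 3.234 0.522 0.644
v 2.586 0.229 1.162
v 2.648 1.645 0.547
v 2 1.352 1.065
f 2 4 1
f 5 2 1
f 1 4 3
f 3 5 1
f 2 8 4
f 6 2 5
f 6 8 2
f 4 8 3
f 7 5 3
f 3 8 7
f 7 6 5
f 8 6 7
f 10 12 9
f 13 10 9
f 9 12 11
f 11 13 9
f 10 16 12
f 14 10 13
f 14 16 10
f 12 16 11
f 15 13 11
f 11 16 15
f 15 14 13
f 16 14 15



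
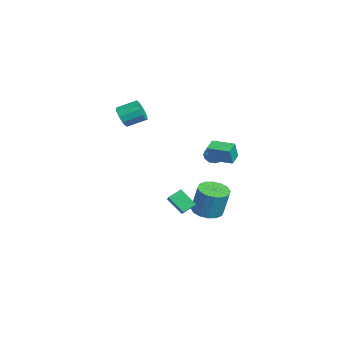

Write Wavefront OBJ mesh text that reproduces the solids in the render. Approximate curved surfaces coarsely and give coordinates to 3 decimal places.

v 1.606 1.777 1.258
v 1.966 1.542 2.442
v 0.906 2.181 1.551
v 1.266 1.946 2.735
v 2.354 3.054 1.285
v 2.714 2.819 2.469
v 1.654 3.458 1.578
v 2.014 3.223 2.762
v -2.087 2.029 -4.952
v -1.203 1.464 -5
v -0.85 1.846 -2.997
v -1.733 2.411 -2.948
v -1.053 1.971 -5.123
v -0.699 2.353 -3.12
v -1.179 2.494 -5.201
v -0.825 2.876 -3.197
v -1.549 2.893 -5.211
v -1.195 3.274 -3.208
v -2.063 3.06 -5.152
v -1.709 3.441 -3.149
v -2.583 2.95 -5.04
v -2.229 3.332 -3.036
v -2.97 2.594 -4.903
v -2.617 2.976 -2.9
v -3.121 2.087 -4.78
v -2.767 2.469 -2.777
v -2.995 1.564 -4.703
v -2.641 1.946 -2.699
v -2.625 1.166 -4.692
v -2.271 1.547 -2.689
v -2.111 0.999 -4.751
v -1.757 1.38 -2.748
v -1.591 1.108 -4.864
v -1.237 1.49 -2.86
v -1.582 -3.294 3.67
v -0.932 -3.109 3.206
v -0.868 -1.88 3.786
v -1.518 -2.066 4.25
v -1.305 -2.977 2.967
v -1.241 -1.748 3.547
v -1.765 -2.945 2.951
v -1.702 -1.717 3.531
v -2.168 -3.025 3.164
v -2.104 -1.796 3.744
v -2.384 -3.19 3.537
v -2.32 -1.961 4.117
v -2.346 -3.388 3.953
v -2.282 -2.16 4.533
v -2.065 -3.556 4.279
v -2.001 -2.328 4.858
v -1.631 -3.642 4.411
v -1.567 -2.413 4.991
v -1.181 -3.617 4.309
v -1.117 -2.388 4.889
v -0.858 -3.489 4.003
v -0.795 -2.261 4.583
v -0.766 -3.3 3.592
v -0.702 -2.071 4.172
v -0.876 0.331 -4.564
v -1.515 -0.531 -3.56
v -1.149 1.124 -4.057
v -1.788 0.262 -3.053
v 0.948 0.258 -3.467
v 0.309 -0.604 -2.463
v 0.675 1.051 -2.96
v 0.036 0.189 -1.956
v -1.815 3 -0.284
v -1.25 2.758 0.082
v -2.43 2.082 0.058
v -1.865 1.84 0.424
v -2.207 2.429 0.643
v -1.826 2.996 0.431
v -1.854 1.844 -0.291
v -1.473 2.411 -0.503
v -1.274 2.043 0.077
v -1.492 2.404 0.654
v -2.188 2.436 -0.514
v -2.406 2.797 0.063
v -1.478 2.959 -0.131
v -2.202 1.881 0.271
v -2.402 2.227 0.4
v -2.07 2.084 0.614
v -1.817 3.1 0.075
v -1.485 2.957 0.289
v -2.047 2.764 0.619
v -2.195 1.883 -0.149
v -1.863 1.74 0.065
v -1.61 2.756 -0.474
v -1.278 2.613 -0.26
v -1.633 2.076 -0.479
v -1.16 2.397 0.081
v -1.522 1.857 0.282
v -1.516 1.86 -0.138
v -1.292 2.193 -0.263
v -1.289 2.609 0.42
v -1.65 2.07 0.621
v -1.851 2.416 0.75
v -1.627 2.749 0.626
v -1.303 2.189 0.417
v -2.03 2.77 -0.481
v -2.391 2.231 -0.28
v -2.053 2.091 -0.486
v -1.829 2.424 -0.61
v -2.158 2.983 -0.142
v -2.52 2.443 0.059
v -2.388 2.647 0.403
v -2.164 2.98 0.278
v -2.377 2.651 -0.277
f 2 4 1
f 5 2 1
f 1 4 3
f 3 5 1
f 2 8 4
f 6 2 5
f 6 8 2
f 4 8 3
f 7 5 3
f 3 8 7
f 7 6 5
f 8 6 7
f 10 9 13
f 10 13 11
f 11 13 14
f 11 14 12
f 13 9 15
f 13 15 14
f 14 15 16
f 14 16 12
f 15 9 17
f 15 17 16
f 16 17 18
f 16 18 12
f 17 9 19
f 17 19 18
f 18 19 20
f 18 20 12
f 19 9 21
f 19 21 20
f 20 21 22
f 20 22 12
f 21 9 23
f 21 23 22
f 22 23 24
f 22 24 12
f 23 9 25
f 23 25 24
f 24 25 26
f 24 26 12
f 25 9 27
f 25 27 26
f 26 27 28
f 26 28 12
f 27 9 29
f 27 29 28
f 28 29 30
f 28 30 12
f 29 9 31
f 29 31 30
f 30 31 32
f 30 32 12
f 31 9 33
f 31 33 32
f 32 33 34
f 32 34 12
f 33 9 10
f 33 10 34
f 34 10 11
f 34 11 12
f 36 35 39
f 36 39 37
f 37 39 40
f 37 40 38
f 39 35 41
f 39 41 40
f 40 41 42
f 40 42 38
f 41 35 43
f 41 43 42
f 42 43 44
f 42 44 38
f 43 35 45
f 43 45 44
f 44 45 46
f 44 46 38
f 45 35 47
f 45 47 46
f 46 47 48
f 46 48 38
f 47 35 49
f 47 49 48
f 48 49 50
f 48 50 38
f 49 35 51
f 49 51 50
f 50 51 52
f 50 52 38
f 51 35 53
f 51 53 52
f 52 53 54
f 52 54 38
f 53 35 55
f 53 55 54
f 54 55 56
f 54 56 38
f 55 35 57
f 55 57 56
f 56 57 58
f 56 58 38
f 57 35 36
f 57 36 58
f 58 36 37
f 58 37 38
f 60 62 59
f 63 60 59
f 59 62 61
f 61 63 59
f 60 66 62
f 64 60 63
f 64 66 60
f 62 66 61
f 65 63 61
f 61 66 65
f 65 64 63
f 66 64 65
f 67 104 83
f 104 78 107
f 83 107 72
f 104 107 83
f 67 83 79
f 83 72 84
f 79 84 68
f 83 84 79
f 67 79 88
f 79 68 89
f 88 89 74
f 79 89 88
f 67 88 100
f 88 74 103
f 100 103 77
f 88 103 100
f 67 100 104
f 100 77 108
f 104 108 78
f 100 108 104
f 68 84 95
f 84 72 98
f 95 98 76
f 84 98 95
f 72 107 85
f 107 78 106
f 85 106 71
f 107 106 85
f 78 108 105
f 108 77 101
f 105 101 69
f 108 101 105
f 77 103 102
f 103 74 90
f 102 90 73
f 103 90 102
f 74 89 94
f 89 68 91
f 94 91 75
f 89 91 94
f 70 96 82
f 96 76 97
f 82 97 71
f 96 97 82
f 70 82 80
f 82 71 81
f 80 81 69
f 82 81 80
f 70 80 87
f 80 69 86
f 87 86 73
f 80 86 87
f 70 87 92
f 87 73 93
f 92 93 75
f 87 93 92
f 70 92 96
f 92 75 99
f 96 99 76
f 92 99 96
f 71 97 85
f 97 76 98
f 85 98 72
f 97 98 85
f 69 81 105
f 81 71 106
f 105 106 78
f 81 106 105
f 73 86 102
f 86 69 101
f 102 101 77
f 86 101 102
f 75 93 94
f 93 73 90
f 94 90 74
f 93 90 94
f 76 99 95
f 99 75 91
f 95 91 68
f 99 91 95



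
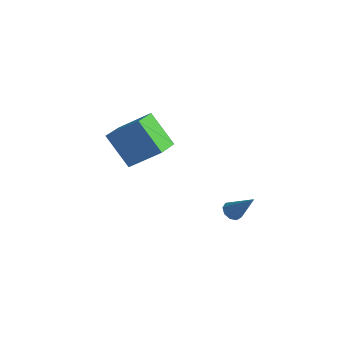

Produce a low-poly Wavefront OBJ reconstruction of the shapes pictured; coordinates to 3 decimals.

v -1.543 -2.017 1.423
v -2.884 -2.215 2.973
v -2.199 -0.645 1.031
v -3.54 -0.843 2.582
v -0.32 -1.097 2.598
v -1.661 -1.295 4.149
v -0.976 0.275 2.207
v -2.317 0.077 3.757
v 2.942 0.209 -0.308
v 3.35 0.068 -0.632
v 4.038 0.451 0.968
v 3.293 0.433 -0.652
v 3.071 0.692 -0.511
v 2.789 0.725 -0.275
v 2.578 0.517 -0.054
v 2.538 0.164 0.048
v 2.686 -0.168 -0.017
v 2.955 -0.324 -0.218
v 3.217 -0.23 -0.461
f 2 4 1
f 5 2 1
f 1 4 3
f 3 5 1
f 2 8 4
f 6 2 5
f 6 8 2
f 4 8 3
f 7 5 3
f 3 8 7
f 7 6 5
f 8 6 7
f 10 9 12
f 10 12 11
f 12 9 13
f 12 13 11
f 13 9 14
f 13 14 11
f 14 9 15
f 14 15 11
f 15 9 16
f 15 16 11
f 16 9 17
f 16 17 11
f 17 9 18
f 17 18 11
f 18 9 19
f 18 19 11
f 19 9 10
f 19 10 11



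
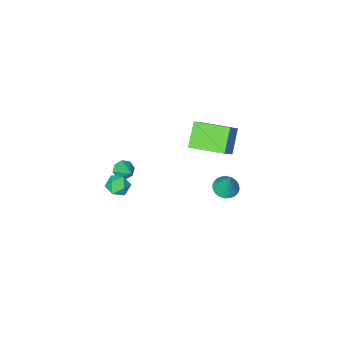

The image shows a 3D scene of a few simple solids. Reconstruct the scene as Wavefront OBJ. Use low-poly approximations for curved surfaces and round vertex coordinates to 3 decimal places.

v 2.794 -0.825 3.066
v 3.331 -0.592 2.656
v 3.449 -1.708 3.424
v 3.986 -1.475 3.014
v 3.788 -1.1 3.589
v 3.383 -0.554 3.368
v 3.397 -1.746 2.712
v 2.992 -1.2 2.491
v 3.704 -1.161 2.437
v 3.945 -0.763 2.979
v 2.835 -1.537 3.101
v 3.076 -1.139 3.643
v -2.426 0.084 0.54
v -1.999 0.612 0.3
v -2.294 0.696 2.12
v -2.253 0.73 0.275
v -2.532 0.751 0.29
v -2.796 0.669 0.344
v -3.003 0.499 0.427
v -3.122 0.265 0.527
v -3.136 0.004 0.63
v -3.041 -0.245 0.718
v -2.853 -0.444 0.78
v -2.599 -0.563 0.805
v -2.319 -0.583 0.789
v -2.056 -0.502 0.736
v -1.849 -0.331 0.653
v -1.729 -0.098 0.552
v -1.716 0.163 0.45
v -1.811 0.413 0.361
v -3.936 -1.62 1.069
v -4.804 -2.429 2.187
v -3.064 -1.069 2.145
v -3.932 -1.878 3.262
v -2.688 -3.222 0.878
v -3.556 -4.031 1.995
v -1.816 -2.671 1.953
v -2.684 -3.48 3.071
v 1.807 -3.301 1.418
v 2.145 -3.636 1.8
v 1.973 -2.239 2.202
v 2.401 -3.43 1.467
v 2.309 -3.149 1.106
v 1.923 -2.957 0.928
v 1.469 -2.966 1.036
v 1.213 -3.171 1.368
v 1.305 -3.452 1.73
v 1.691 -3.645 1.908
f 1 12 6
f 1 6 2
f 1 2 8
f 1 8 11
f 1 11 12
f 2 6 10
f 6 12 5
f 12 11 3
f 11 8 7
f 8 2 9
f 4 10 5
f 4 5 3
f 4 3 7
f 4 7 9
f 4 9 10
f 5 10 6
f 3 5 12
f 7 3 11
f 9 7 8
f 10 9 2
f 14 13 16
f 14 16 15
f 16 13 17
f 16 17 15
f 17 13 18
f 17 18 15
f 18 13 19
f 18 19 15
f 19 13 20
f 19 20 15
f 20 13 21
f 20 21 15
f 21 13 22
f 21 22 15
f 22 13 23
f 22 23 15
f 23 13 24
f 23 24 15
f 24 13 25
f 24 25 15
f 25 13 26
f 25 26 15
f 26 13 27
f 26 27 15
f 27 13 28
f 27 28 15
f 28 13 29
f 28 29 15
f 29 13 30
f 29 30 15
f 30 13 14
f 30 14 15
f 32 34 31
f 35 32 31
f 31 34 33
f 33 35 31
f 32 38 34
f 36 32 35
f 36 38 32
f 34 38 33
f 37 35 33
f 33 38 37
f 37 36 35
f 38 36 37
f 40 39 42
f 40 42 41
f 42 39 43
f 42 43 41
f 43 39 44
f 43 44 41
f 44 39 45
f 44 45 41
f 45 39 46
f 45 46 41
f 46 39 47
f 46 47 41
f 47 39 48
f 47 48 41
f 48 39 40
f 48 40 41



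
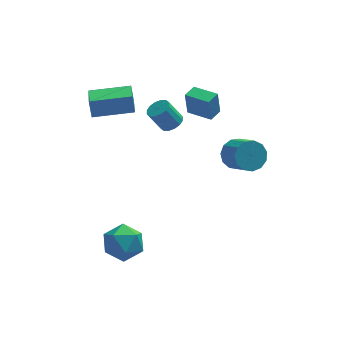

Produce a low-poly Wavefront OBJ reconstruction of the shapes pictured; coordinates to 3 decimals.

v -3.479 -1.901 -4.303
v -2.873 -1.109 -3.697
v -2.787 -3.271 -3.203
v -2.181 -2.479 -2.597
v -3.345 -2.507 -2.52
v -3.773 -1.661 -3.2
v -1.887 -2.719 -3.7
v -2.315 -1.873 -4.38
v -1.889 -1.614 -3.325
v -2.791 -1.483 -2.595
v -2.869 -2.897 -4.305
v -3.771 -2.766 -3.575
v -4.057 2.269 2.657
v -4.171 2.528 3.678
v -4.015 3.772 2.28
v -4.129 4.031 3.302
v -1.891 2.269 2.898
v -2.005 2.528 3.92
v -1.849 3.772 2.522
v -1.963 4.031 3.543
v 1.893 1.759 2.466
v 1.754 1.72 3.869
v 0.786 2.644 2.381
v 0.647 2.605 3.784
v 2.413 2.415 2.536
v 2.274 2.376 3.939
v 1.306 3.3 2.451
v 1.167 3.261 3.854
v 0.093 3.905 0.542
v 0.467 3.388 0.776
v -0.239 3.417 1.972
v -0.613 3.935 1.738
v 0.643 3.677 0.872
v -0.064 3.707 2.068
v 0.671 4.028 0.88
v -0.036 4.058 2.076
v 0.544 4.346 0.797
v -0.163 4.376 1.993
v 0.297 4.546 0.646
v -0.41 4.575 1.842
v -0.005 4.574 0.467
v -0.712 4.604 1.663
v -0.281 4.423 0.308
v -0.987 4.452 1.504
v -0.456 4.133 0.212
v -1.163 4.163 1.408
v -0.484 3.782 0.204
v -1.191 3.812 1.4
v -0.357 3.464 0.287
v -1.064 3.494 1.483
v -0.11 3.265 0.438
v -0.817 3.294 1.634
v 0.192 3.236 0.617
v -0.515 3.266 1.813
v 2.86 -1.017 2.09
v 3.471 -0.456 2.44
v 4.031 -1.543 3.201
v 3.42 -2.103 2.85
v 3.071 -0.445 2.752
v 3.631 -1.531 3.512
v 2.604 -0.614 2.853
v 3.164 -1.701 3.614
v 2.218 -0.912 2.712
v 2.778 -1.999 3.473
v 2.036 -1.242 2.373
v 2.596 -2.329 3.134
v 2.116 -1.502 1.945
v 2.676 -2.588 2.705
v 2.432 -1.607 1.562
v 2.992 -2.693 2.323
v 2.883 -1.524 1.347
v 3.443 -2.611 2.108
v 3.328 -1.281 1.368
v 3.888 -2.368 2.128
v 3.624 -0.953 1.618
v 4.184 -2.04 2.378
v 3.677 -0.646 2.017
v 4.237 -1.733 2.778
f 1 12 6
f 1 6 2
f 1 2 8
f 1 8 11
f 1 11 12
f 2 6 10
f 6 12 5
f 12 11 3
f 11 8 7
f 8 2 9
f 4 10 5
f 4 5 3
f 4 3 7
f 4 7 9
f 4 9 10
f 5 10 6
f 3 5 12
f 7 3 11
f 9 7 8
f 10 9 2
f 14 16 13
f 17 14 13
f 13 16 15
f 15 17 13
f 14 20 16
f 18 14 17
f 18 20 14
f 16 20 15
f 19 17 15
f 15 20 19
f 19 18 17
f 20 18 19
f 22 24 21
f 25 22 21
f 21 24 23
f 23 25 21
f 22 28 24
f 26 22 25
f 26 28 22
f 24 28 23
f 27 25 23
f 23 28 27
f 27 26 25
f 28 26 27
f 30 29 33
f 30 33 31
f 31 33 34
f 31 34 32
f 33 29 35
f 33 35 34
f 34 35 36
f 34 36 32
f 35 29 37
f 35 37 36
f 36 37 38
f 36 38 32
f 37 29 39
f 37 39 38
f 38 39 40
f 38 40 32
f 39 29 41
f 39 41 40
f 40 41 42
f 40 42 32
f 41 29 43
f 41 43 42
f 42 43 44
f 42 44 32
f 43 29 45
f 43 45 44
f 44 45 46
f 44 46 32
f 45 29 47
f 45 47 46
f 46 47 48
f 46 48 32
f 47 29 49
f 47 49 48
f 48 49 50
f 48 50 32
f 49 29 51
f 49 51 50
f 50 51 52
f 50 52 32
f 51 29 53
f 51 53 52
f 52 53 54
f 52 54 32
f 53 29 30
f 53 30 54
f 54 30 31
f 54 31 32
f 56 55 59
f 56 59 57
f 57 59 60
f 57 60 58
f 59 55 61
f 59 61 60
f 60 61 62
f 60 62 58
f 61 55 63
f 61 63 62
f 62 63 64
f 62 64 58
f 63 55 65
f 63 65 64
f 64 65 66
f 64 66 58
f 65 55 67
f 65 67 66
f 66 67 68
f 66 68 58
f 67 55 69
f 67 69 68
f 68 69 70
f 68 70 58
f 69 55 71
f 69 71 70
f 70 71 72
f 70 72 58
f 71 55 73
f 71 73 72
f 72 73 74
f 72 74 58
f 73 55 75
f 73 75 74
f 74 75 76
f 74 76 58
f 75 55 77
f 75 77 76
f 76 77 78
f 76 78 58
f 77 55 56
f 77 56 78
f 78 56 57
f 78 57 58



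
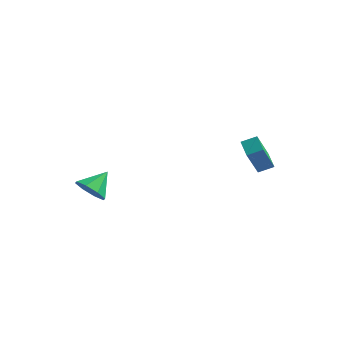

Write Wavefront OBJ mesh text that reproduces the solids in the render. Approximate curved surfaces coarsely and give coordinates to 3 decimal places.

v 4.095 1.951 1.807
v 3.812 1.048 3.579
v 3.469 2.75 2.113
v 3.186 1.846 3.886
v 4.794 2.374 2.134
v 4.511 1.47 3.907
v 4.168 3.172 2.441
v 3.885 2.269 4.213
v -2.529 -3.464 2.164
v -1.641 -3.662 1.972
v -2.111 -2.336 2.936
v -1.933 -3.225 1.491
v -2.574 -2.928 1.405
v -3.189 -2.945 1.763
v -3.417 -3.267 2.356
v -3.125 -3.703 2.836
v -2.484 -4 2.923
v -1.869 -3.983 2.565
f 2 4 1
f 5 2 1
f 1 4 3
f 3 5 1
f 2 8 4
f 6 2 5
f 6 8 2
f 4 8 3
f 7 5 3
f 3 8 7
f 7 6 5
f 8 6 7
f 10 9 12
f 10 12 11
f 12 9 13
f 12 13 11
f 13 9 14
f 13 14 11
f 14 9 15
f 14 15 11
f 15 9 16
f 15 16 11
f 16 9 17
f 16 17 11
f 17 9 18
f 17 18 11
f 18 9 10
f 18 10 11



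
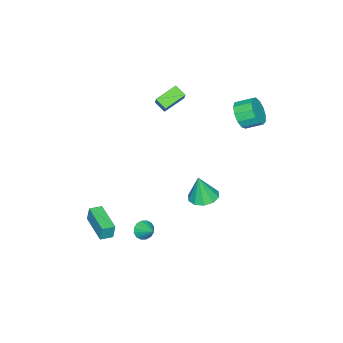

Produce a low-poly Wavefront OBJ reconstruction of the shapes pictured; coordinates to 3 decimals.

v -2.921 -0.319 -4.913
v -2.142 -0.951 -5.099
v -2.679 -0.581 -3.007
v -1.911 -0.367 -5.048
v -2.066 0.235 -4.946
v -2.547 0.626 -4.831
v -3.171 0.656 -4.748
v -3.7 0.313 -4.728
v -3.931 -0.271 -4.779
v -3.777 -0.874 -4.881
v -3.295 -1.264 -4.996
v -2.671 -1.294 -5.079
v -3.575 -3.628 1.528
v -3.676 -4.392 2.032
v -4.889 -3.001 2.214
v -4.991 -3.764 2.718
v -2.509 -2.876 2.882
v -2.611 -3.639 3.386
v -3.824 -2.248 3.568
v -3.925 -3.012 4.072
v -3.429 1.942 3.687
v -2.623 1.961 4.328
v -3.064 2.958 4.853
v -3.871 2.938 4.213
v -2.47 2.274 3.863
v -2.912 3.27 4.389
v -2.622 2.481 3.343
v -3.063 3.477 3.868
v -3.03 2.517 2.932
v -3.472 3.513 3.457
v -3.565 2.37 2.761
v -4.006 3.367 3.286
v -4.057 2.088 2.884
v -4.498 3.084 3.409
v -4.349 1.759 3.262
v -4.791 2.755 3.787
v -4.35 1.488 3.775
v -4.791 2.484 4.301
v -4.058 1.361 4.261
v -4.499 2.358 4.786
v -3.567 1.419 4.564
v -4.008 2.415 5.089
v -3.032 1.642 4.589
v -3.473 2.639 5.114
v 3.719 -4.653 -4.156
v 3.692 -4.487 -3.089
v 3.011 -4.192 -4.246
v 2.984 -4.025 -3.18
v 4.896 -2.895 -4.4
v 4.869 -2.728 -3.334
v 4.188 -2.433 -4.491
v 4.161 -2.267 -3.424
v 3.496 -0.635 -3.462
v 3.698 -0.338 -4.064
v 3.964 0.355 -2.818
v 3.362 -0.216 -4.007
v 3.061 -0.206 -3.805
v 2.878 -0.311 -3.511
v 2.86 -0.503 -3.204
v 3.012 -0.73 -2.966
v 3.295 -0.931 -2.861
v 3.631 -1.053 -2.918
v 3.932 -1.063 -3.12
v 4.115 -0.958 -3.414
v 4.133 -0.767 -3.721
v 3.981 -0.54 -3.959
f 2 1 4
f 2 4 3
f 4 1 5
f 4 5 3
f 5 1 6
f 5 6 3
f 6 1 7
f 6 7 3
f 7 1 8
f 7 8 3
f 8 1 9
f 8 9 3
f 9 1 10
f 9 10 3
f 10 1 11
f 10 11 3
f 11 1 12
f 11 12 3
f 12 1 2
f 12 2 3
f 14 16 13
f 17 14 13
f 13 16 15
f 15 17 13
f 14 20 16
f 18 14 17
f 18 20 14
f 16 20 15
f 19 17 15
f 15 20 19
f 19 18 17
f 20 18 19
f 22 21 25
f 22 25 23
f 23 25 26
f 23 26 24
f 25 21 27
f 25 27 26
f 26 27 28
f 26 28 24
f 27 21 29
f 27 29 28
f 28 29 30
f 28 30 24
f 29 21 31
f 29 31 30
f 30 31 32
f 30 32 24
f 31 21 33
f 31 33 32
f 32 33 34
f 32 34 24
f 33 21 35
f 33 35 34
f 34 35 36
f 34 36 24
f 35 21 37
f 35 37 36
f 36 37 38
f 36 38 24
f 37 21 39
f 37 39 38
f 38 39 40
f 38 40 24
f 39 21 41
f 39 41 40
f 40 41 42
f 40 42 24
f 41 21 43
f 41 43 42
f 42 43 44
f 42 44 24
f 43 21 22
f 43 22 44
f 44 22 23
f 44 23 24
f 46 48 45
f 49 46 45
f 45 48 47
f 47 49 45
f 46 52 48
f 50 46 49
f 50 52 46
f 48 52 47
f 51 49 47
f 47 52 51
f 51 50 49
f 52 50 51
f 54 53 56
f 54 56 55
f 56 53 57
f 56 57 55
f 57 53 58
f 57 58 55
f 58 53 59
f 58 59 55
f 59 53 60
f 59 60 55
f 60 53 61
f 60 61 55
f 61 53 62
f 61 62 55
f 62 53 63
f 62 63 55
f 63 53 64
f 63 64 55
f 64 53 65
f 64 65 55
f 65 53 66
f 65 66 55
f 66 53 54
f 66 54 55



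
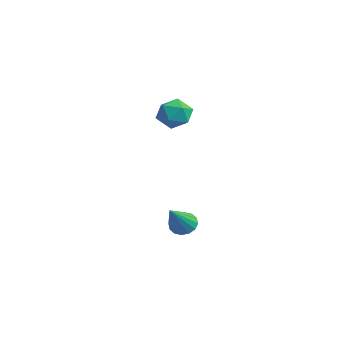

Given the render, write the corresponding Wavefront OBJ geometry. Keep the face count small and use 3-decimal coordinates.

v 1.924 -0.012 3.375
v 2.368 -0.49 2.878
v 1.012 -0.97 3.482
v 1.456 -1.448 2.985
v 1.73 -1.273 3.738
v 2.293 -0.681 3.672
v 1.087 -0.779 2.688
v 1.65 -0.187 2.622
v 1.85 -0.964 2.453
v 2.248 -1.269 3.102
v 1.132 -0.191 3.258
v 1.53 -0.496 3.907
v 3.159 -1.12 -2.278
v 3.502 -1.38 -2.711
v 3.981 -2.16 -1.002
v 3.669 -1.13 -2.614
v 3.699 -0.877 -2.427
v 3.585 -0.689 -2.201
v 3.356 -0.617 -1.995
v 3.075 -0.679 -1.865
v 2.817 -0.86 -1.846
v 2.65 -1.11 -1.942
v 2.62 -1.363 -2.129
v 2.734 -1.55 -2.356
v 2.963 -1.623 -2.562
v 3.244 -1.561 -2.691
f 1 12 6
f 1 6 2
f 1 2 8
f 1 8 11
f 1 11 12
f 2 6 10
f 6 12 5
f 12 11 3
f 11 8 7
f 8 2 9
f 4 10 5
f 4 5 3
f 4 3 7
f 4 7 9
f 4 9 10
f 5 10 6
f 3 5 12
f 7 3 11
f 9 7 8
f 10 9 2
f 14 13 16
f 14 16 15
f 16 13 17
f 16 17 15
f 17 13 18
f 17 18 15
f 18 13 19
f 18 19 15
f 19 13 20
f 19 20 15
f 20 13 21
f 20 21 15
f 21 13 22
f 21 22 15
f 22 13 23
f 22 23 15
f 23 13 24
f 23 24 15
f 24 13 25
f 24 25 15
f 25 13 26
f 25 26 15
f 26 13 14
f 26 14 15



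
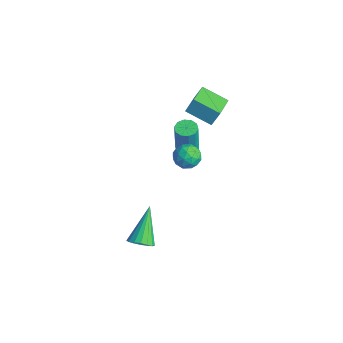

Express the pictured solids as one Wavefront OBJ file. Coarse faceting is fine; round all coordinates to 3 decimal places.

v 1.032 2.384 1.59
v 1.424 2.806 1.15
v 1.836 1.534 1.49
v 2.228 1.956 1.05
v 2.165 2.124 1.753
v 1.669 2.649 1.815
v 1.591 1.691 0.825
v 1.095 2.216 0.887
v 1.77 2.378 0.677
v 2.125 2.646 1.251
v 1.135 1.694 1.389
v 1.49 1.962 1.963
v 1.158 2.67 1.379
v 2.102 1.67 1.261
v 2.066 1.769 1.674
v 2.296 2.017 1.415
v 1.301 2.577 1.77
v 1.532 2.826 1.511
v 1.968 2.425 1.865
v 1.728 1.514 1.129
v 1.959 1.763 0.87
v 0.964 2.323 1.225
v 1.194 2.571 0.966
v 1.292 1.915 0.775
v 1.591 2.666 0.842
v 2.064 2.167 0.783
v 1.689 2.011 0.651
v 1.397 2.319 0.688
v 1.8 2.824 1.179
v 2.272 2.324 1.12
v 2.236 2.423 1.534
v 1.944 2.731 1.57
v 2.003 2.572 0.901
v 0.988 2.016 1.52
v 1.46 1.516 1.461
v 1.316 1.609 1.07
v 1.024 1.917 1.106
v 1.196 2.173 1.857
v 1.669 1.674 1.798
v 1.863 2.021 1.952
v 1.571 2.329 1.989
v 1.257 1.768 1.739
v 2.543 -0.813 -3.194
v 2.984 -0.301 -3.261
v 1.577 0.213 -1.706
v 2.745 -0.225 -3.469
v 2.46 -0.284 -3.613
v 2.193 -0.465 -3.662
v 2.007 -0.725 -3.603
v 1.943 -1.006 -3.451
v 2.017 -1.242 -3.24
v 2.211 -1.38 -3.018
v 2.482 -1.389 -2.837
v 2.766 -1.265 -2.738
v 2.999 -1.038 -2.743
v 3.128 -0.76 -2.852
v 3.123 -0.494 -3.039
v -0.153 3.179 -0.159
v 0.189 3.635 -0.157
v 0.415 3.457 1.721
v 0.073 3.001 1.719
v -0.141 3.747 -0.106
v 0.085 3.568 1.772
v -0.476 3.642 -0.076
v -0.25 3.463 1.802
v -0.687 3.36 -0.078
v -0.462 3.181 1.8
v -0.695 3.009 -0.11
v -0.469 2.83 1.768
v -0.495 2.723 -0.161
v -0.269 2.545 1.717
v -0.165 2.612 -0.212
v 0.061 2.433 1.666
v 0.17 2.717 -0.242
v 0.396 2.538 1.636
v 0.382 2.999 -0.24
v 0.607 2.82 1.638
v 0.389 3.35 -0.208
v 0.615 3.171 1.67
v -0.651 3.813 3.02
v -0.543 4.209 3.81
v 0.387 4.628 2.47
v 0.496 5.024 3.26
v 0.364 2.776 3.4
v 0.473 3.172 4.19
v 1.403 3.591 2.85
v 1.511 3.987 3.64
f 1 38 17
f 38 12 41
f 17 41 6
f 38 41 17
f 1 17 13
f 17 6 18
f 13 18 2
f 17 18 13
f 1 13 22
f 13 2 23
f 22 23 8
f 13 23 22
f 1 22 34
f 22 8 37
f 34 37 11
f 22 37 34
f 1 34 38
f 34 11 42
f 38 42 12
f 34 42 38
f 2 18 29
f 18 6 32
f 29 32 10
f 18 32 29
f 6 41 19
f 41 12 40
f 19 40 5
f 41 40 19
f 12 42 39
f 42 11 35
f 39 35 3
f 42 35 39
f 11 37 36
f 37 8 24
f 36 24 7
f 37 24 36
f 8 23 28
f 23 2 25
f 28 25 9
f 23 25 28
f 4 30 16
f 30 10 31
f 16 31 5
f 30 31 16
f 4 16 14
f 16 5 15
f 14 15 3
f 16 15 14
f 4 14 21
f 14 3 20
f 21 20 7
f 14 20 21
f 4 21 26
f 21 7 27
f 26 27 9
f 21 27 26
f 4 26 30
f 26 9 33
f 30 33 10
f 26 33 30
f 5 31 19
f 31 10 32
f 19 32 6
f 31 32 19
f 3 15 39
f 15 5 40
f 39 40 12
f 15 40 39
f 7 20 36
f 20 3 35
f 36 35 11
f 20 35 36
f 9 27 28
f 27 7 24
f 28 24 8
f 27 24 28
f 10 33 29
f 33 9 25
f 29 25 2
f 33 25 29
f 44 43 46
f 44 46 45
f 46 43 47
f 46 47 45
f 47 43 48
f 47 48 45
f 48 43 49
f 48 49 45
f 49 43 50
f 49 50 45
f 50 43 51
f 50 51 45
f 51 43 52
f 51 52 45
f 52 43 53
f 52 53 45
f 53 43 54
f 53 54 45
f 54 43 55
f 54 55 45
f 55 43 56
f 55 56 45
f 56 43 57
f 56 57 45
f 57 43 44
f 57 44 45
f 59 58 62
f 59 62 60
f 60 62 63
f 60 63 61
f 62 58 64
f 62 64 63
f 63 64 65
f 63 65 61
f 64 58 66
f 64 66 65
f 65 66 67
f 65 67 61
f 66 58 68
f 66 68 67
f 67 68 69
f 67 69 61
f 68 58 70
f 68 70 69
f 69 70 71
f 69 71 61
f 70 58 72
f 70 72 71
f 71 72 73
f 71 73 61
f 72 58 74
f 72 74 73
f 73 74 75
f 73 75 61
f 74 58 76
f 74 76 75
f 75 76 77
f 75 77 61
f 76 58 78
f 76 78 77
f 77 78 79
f 77 79 61
f 78 58 59
f 78 59 79
f 79 59 60
f 79 60 61
f 81 83 80
f 84 81 80
f 80 83 82
f 82 84 80
f 81 87 83
f 85 81 84
f 85 87 81
f 83 87 82
f 86 84 82
f 82 87 86
f 86 85 84
f 87 85 86



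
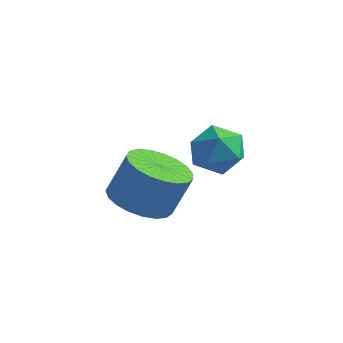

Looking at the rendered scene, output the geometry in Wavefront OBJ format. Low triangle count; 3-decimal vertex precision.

v -0.254 0.769 -3.617
v 0.512 0.557 -3.816
v 0.881 0.879 -2.743
v 0.114 1.091 -2.543
v 0.502 0.884 -3.911
v 0.871 1.206 -2.838
v 0.361 1.191 -3.955
v 0.73 1.514 -2.882
v 0.114 1.426 -3.941
v 0.483 1.748 -2.867
v -0.197 1.547 -3.87
v 0.172 1.869 -2.797
v -0.518 1.533 -3.756
v -0.149 1.855 -2.682
v -0.793 1.387 -3.617
v -0.424 1.709 -2.544
v -0.975 1.134 -3.479
v -0.607 1.457 -2.405
v -1.033 0.818 -3.364
v -0.664 1.141 -2.291
v -0.956 0.494 -3.293
v -0.587 0.816 -2.22
v -0.758 0.217 -3.278
v -0.389 0.539 -2.205
v -0.472 0.035 -3.322
v -0.103 0.358 -2.248
v -0.149 -0.019 -3.416
v 0.22 0.303 -2.343
v 0.156 0.062 -3.545
v 0.524 0.385 -2.472
v 0.389 0.266 -3.687
v 0.758 0.588 -2.614
v 0.007 3.365 -3.155
v 0.4 3.399 -2.508
v 0.94 2.781 -3.692
v 1.333 2.815 -3.045
v 0.721 2.372 -3.094
v 0.144 2.733 -2.762
v 1.196 3.447 -3.438
v 0.619 3.808 -3.106
v 1.134 3.45 -2.684
v 0.841 2.785 -2.471
v 0.499 3.395 -3.729
v 0.206 2.73 -3.516
f 2 1 5
f 2 5 3
f 3 5 6
f 3 6 4
f 5 1 7
f 5 7 6
f 6 7 8
f 6 8 4
f 7 1 9
f 7 9 8
f 8 9 10
f 8 10 4
f 9 1 11
f 9 11 10
f 10 11 12
f 10 12 4
f 11 1 13
f 11 13 12
f 12 13 14
f 12 14 4
f 13 1 15
f 13 15 14
f 14 15 16
f 14 16 4
f 15 1 17
f 15 17 16
f 16 17 18
f 16 18 4
f 17 1 19
f 17 19 18
f 18 19 20
f 18 20 4
f 19 1 21
f 19 21 20
f 20 21 22
f 20 22 4
f 21 1 23
f 21 23 22
f 22 23 24
f 22 24 4
f 23 1 25
f 23 25 24
f 24 25 26
f 24 26 4
f 25 1 27
f 25 27 26
f 26 27 28
f 26 28 4
f 27 1 29
f 27 29 28
f 28 29 30
f 28 30 4
f 29 1 31
f 29 31 30
f 30 31 32
f 30 32 4
f 31 1 2
f 31 2 32
f 32 2 3
f 32 3 4
f 33 44 38
f 33 38 34
f 33 34 40
f 33 40 43
f 33 43 44
f 34 38 42
f 38 44 37
f 44 43 35
f 43 40 39
f 40 34 41
f 36 42 37
f 36 37 35
f 36 35 39
f 36 39 41
f 36 41 42
f 37 42 38
f 35 37 44
f 39 35 43
f 41 39 40
f 42 41 34

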